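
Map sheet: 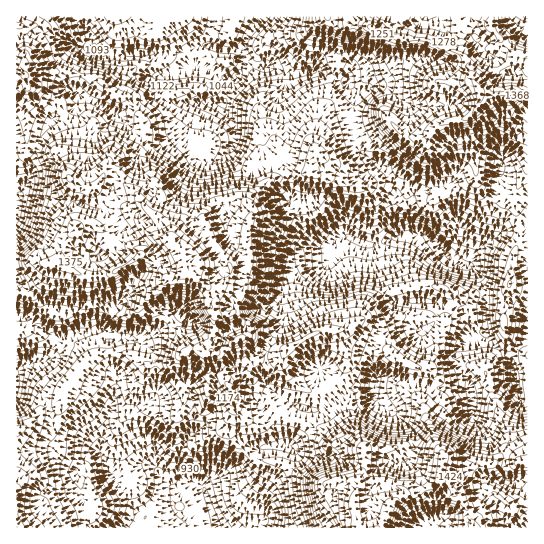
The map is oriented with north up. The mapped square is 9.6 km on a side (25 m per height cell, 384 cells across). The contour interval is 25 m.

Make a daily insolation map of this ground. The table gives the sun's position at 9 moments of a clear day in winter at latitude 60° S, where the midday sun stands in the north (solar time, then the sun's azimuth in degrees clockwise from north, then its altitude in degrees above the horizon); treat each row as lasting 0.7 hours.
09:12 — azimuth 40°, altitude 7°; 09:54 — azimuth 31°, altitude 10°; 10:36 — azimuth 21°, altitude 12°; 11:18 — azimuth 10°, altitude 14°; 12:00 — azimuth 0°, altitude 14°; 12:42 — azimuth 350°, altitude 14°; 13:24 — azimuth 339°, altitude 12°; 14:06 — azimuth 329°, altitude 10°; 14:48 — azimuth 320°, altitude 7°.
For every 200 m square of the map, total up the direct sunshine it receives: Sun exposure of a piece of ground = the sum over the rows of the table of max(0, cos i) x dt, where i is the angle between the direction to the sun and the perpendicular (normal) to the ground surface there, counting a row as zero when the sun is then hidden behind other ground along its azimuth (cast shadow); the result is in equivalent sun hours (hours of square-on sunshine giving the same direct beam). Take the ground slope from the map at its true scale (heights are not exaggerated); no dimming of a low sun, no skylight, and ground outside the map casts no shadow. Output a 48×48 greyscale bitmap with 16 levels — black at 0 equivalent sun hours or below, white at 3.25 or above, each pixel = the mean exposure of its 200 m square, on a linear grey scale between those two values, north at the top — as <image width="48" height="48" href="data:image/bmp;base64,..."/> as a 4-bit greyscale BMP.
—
<image width="48" height="48" href="data:image/bmp;base64,Qk32BAAAAAAAAHYAAAAoAAAAMAAAADAAAAABAAQAAAAAAIAEAAATCwAAEwsAABAAAAAAAAAAAAAAABEREQAiIiIAMzMzAERERABVVVUAZmZmAHd3dwCIiIgAmZmZAKqqqgC7u7sAzMzMAN3d3QDu7u4A////AIh3dlMiRlZmZVQzRXY0MjaaUjEjRmhVEmd3d2VERWZlVkMjM0VEMlVnYxAAAVdzM1Znh2Z3QkVWVURDISRENGZnhxAAAnlUmGRGZmeYVEVVVEVUIjVUNFhoiHYwN3eMyXRWd3iFVlUzIBJDIjVpuYiIreuGWHaXRIiHVndUVlMgAAABESW+//2YzLp2VWMREIh1RYczQyIQAAABV4qYiHVVVFdmV6vHeVVVVVQzMiIRIAATVnZVQld3dmmJzO/amDRFVTMyIhAANCIyEREljLvv//3P/+2pmpVEMzNEIQAQAlQjRCElerz//trP3NqJzupkMjNFMiRTISQ0ZUZ4iJzcmHeqiZh538l1QyM1NEVUMhMlVGZTRniIZEeYd2Z5zIiGZUMjMjRDIxI1NEM0VFdlVFiYh2WcpXiIdVQ0UyIRAiSTIgFGZkREVnZTVkRpdVialkREQxEAAARBEAFFZVQxEQEldjRlRQNXiGMhJGYwAAABNEMiMzMxAVmomImHNAASV4dleHd3NEQANWMQATVDWLy5ecylJxETNWZVQiSKqXZiJr2BASNFeZiHRGdiN1QgABIgAAE2iEObd5rLdVMkZ3ZnU0RDRUEBEAABEAAAAREH2oiby6lkd1RGZTRWVAASEAADUgAAAld2V4iJmqmZq7qYhVVnUxEAAAAAFSAAA2NCA3ib7/3KdDMxE1RUM3MQAAAAE1IAAlVVQ1ea3u7+p1RFi8t2RTIhEkUgAndiNXdFREZ5mKzcu6rf//uIhzI0WamqMCdVZWZlRUVmZniImaztyWZmhqiYdlZopVQ1aIiWd1RmVWZ4ibuWMjSHde6oYzNFeTFImXl2ZUNENFZVaHUgASJZhrqnY0NXY1map3dmVDMhESERERAAAREUZ6mYiHZ1NniphodmQ0QgAAABEAAAERERNHiKmqh1VVmqmpeHd4cyEQAAEAABEBEiNGiHhjNWZbmc3IVXmoREMQABIiNCAAE0REd1IkNWWoes3d28tSEhAAASIiIjMhFERBR0NYhVm4q7zu3u2UIAE0Z2MhAAEiNEQxJYq6hnvLy7u83IaYd2ZVVVQgAAACQxIiI2y5qZmt24ZVm4dmZ2RXdSAAAAAAIQAVR3i7vLqYmHZlWJdmd3iIYxEAESAAAAAVV7qYnMp1Z2Z3Z3dnd4mHVDECQxAAAAAUVYiIaclmZneJl2d4d4h2VCFJmDAAAAEkQ0aImXZ4d4irpmiZh3d2ZUWqmrqEAAESIzWKkxOKqYmZdneJh3dmeJzZdWd3IAARE1h1IlaIZTIiOap3mYdmZr2FMiISRDICRVMSJrzd3MqIiay4iqh0QjVVVDQzit+2ZVRYzrlVVomXM3m5ZWdAEQEkesqJqXdYiZvO/ruWRFVUQ1Q0MQExAAABR4d6ynM6mHnMplVVRFV5mEISIRAQAAAAAAFqhFi7uHZEMhEREiNCEVdDMQAAAAARI4y6dlvjREV0I0RFQyI2ZUqnZRABARJqvKhlI5pZmZhSNERVVURGZkWqmFI1adxzaIZnd3mw=="/>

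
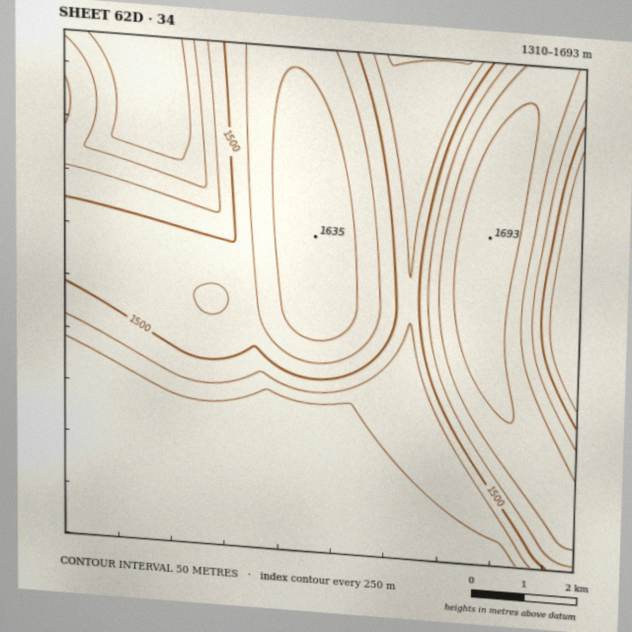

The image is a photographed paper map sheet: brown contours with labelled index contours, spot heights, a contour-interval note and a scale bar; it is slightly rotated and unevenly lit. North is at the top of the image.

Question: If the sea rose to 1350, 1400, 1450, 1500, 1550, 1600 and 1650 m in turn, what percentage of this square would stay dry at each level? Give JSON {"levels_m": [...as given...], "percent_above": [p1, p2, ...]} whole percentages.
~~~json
{"levels_m": [1350, 1400, 1450, 1500, 1550, 1600, 1650], "percent_above": [97, 72, 57, 47, 32, 20, 6]}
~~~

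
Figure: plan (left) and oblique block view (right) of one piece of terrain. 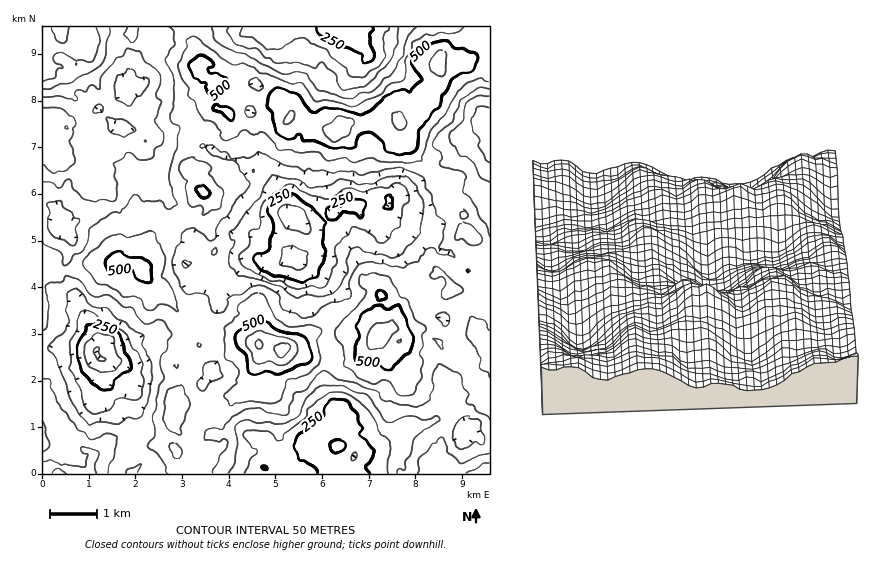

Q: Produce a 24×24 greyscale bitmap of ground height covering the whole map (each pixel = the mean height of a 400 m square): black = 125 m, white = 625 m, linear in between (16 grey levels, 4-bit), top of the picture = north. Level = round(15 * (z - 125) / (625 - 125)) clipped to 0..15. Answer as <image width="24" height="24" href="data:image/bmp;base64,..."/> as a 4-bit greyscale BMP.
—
<image width="24" height="24" href="data:image/bmp;base64,Qk2WAQAAAAAAAHYAAAAoAAAAGAAAABgAAAABAAQAAAAAACABAAATCwAAEwsAABAAAAAAAAAAAAAAABEREQAiIiIAMzMzAERERABVVVUAZmZmAHd3dwCIiIgAmZmZAKqqqgC7u7sAzMzMAN3d3QDu7u4A////AKqpd4mYZERDNFeZmpmZiJqYdVQ0NFaId5l3d5qYdmVDNGZ3Z5dVZ5qZmZhTNoiHiIZUVpqJqql2eJqYiYYyRoqIrMuYq7uYmXUhRomZve25rMupmHYzV4mZvcupvdypmIZWeZmZq6iJrMuYmIeIqqmImod3mrqamZiau6h3dlRFiqmamZiru6eIZDI1eHiZmXeKqpiIZTI1ZlaIqXaJmZmYdTI0VVZ4qXd3iImqhkNEREV5mHdmiIm6mGZ3ZmaJh1Vmd4qpiIiZmZmYhkVmZnmZmZqruryoZUVlVniaqrzN3M24ZVZlVnmrusy7u8zKdYd2VXm7qruYeKvLmKmHVnrLqph3VYrNu6qod4q6h2ZlRGnNy6qod3mYZUVTM1iqqw=="/>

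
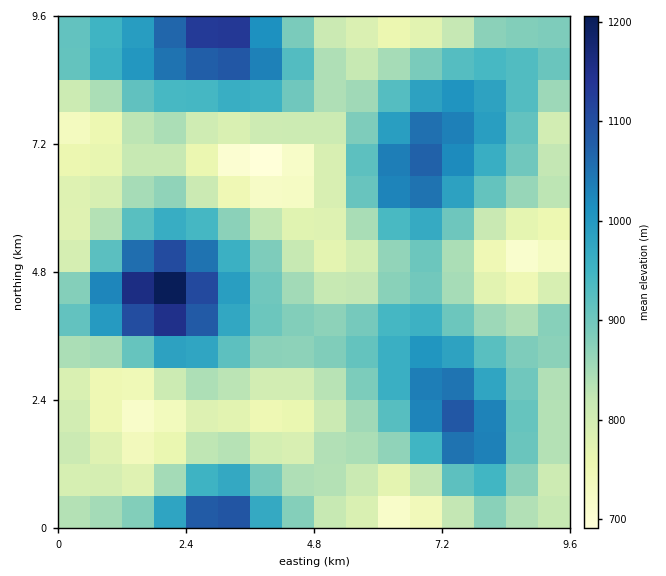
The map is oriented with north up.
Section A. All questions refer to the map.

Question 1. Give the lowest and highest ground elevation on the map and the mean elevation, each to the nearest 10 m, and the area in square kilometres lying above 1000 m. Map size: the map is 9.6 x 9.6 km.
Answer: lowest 670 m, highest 1230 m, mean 880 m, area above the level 14.4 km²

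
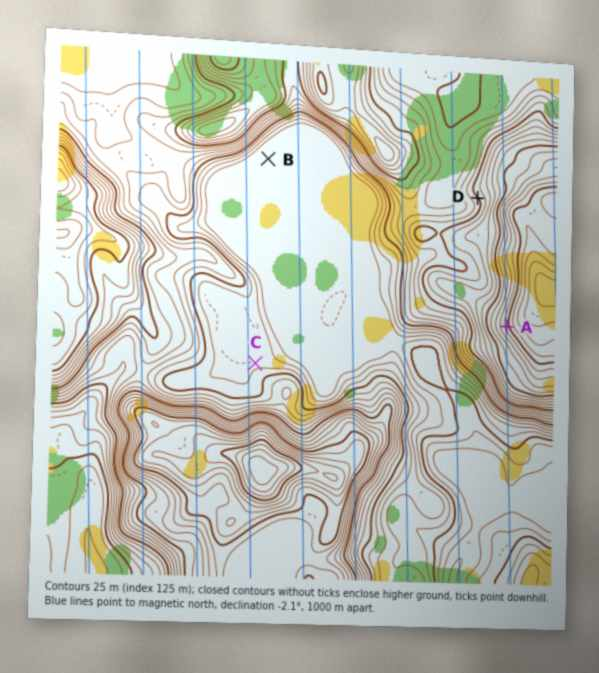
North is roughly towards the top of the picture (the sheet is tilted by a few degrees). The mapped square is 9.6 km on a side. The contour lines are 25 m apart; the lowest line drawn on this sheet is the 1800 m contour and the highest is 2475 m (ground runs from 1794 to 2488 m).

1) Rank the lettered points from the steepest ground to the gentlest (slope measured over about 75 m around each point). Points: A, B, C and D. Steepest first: A D C B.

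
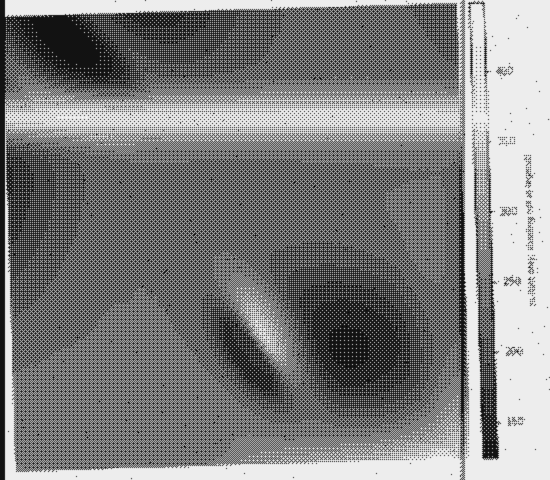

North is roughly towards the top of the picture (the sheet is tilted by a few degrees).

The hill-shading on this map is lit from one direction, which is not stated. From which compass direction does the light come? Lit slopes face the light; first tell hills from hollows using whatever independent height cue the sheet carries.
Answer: NE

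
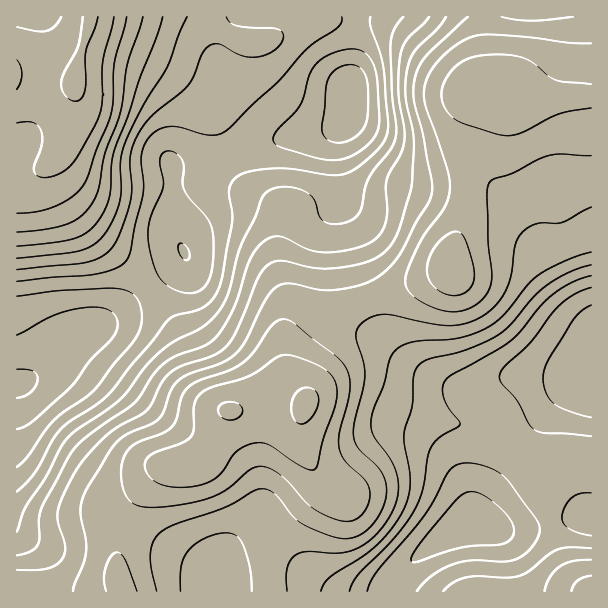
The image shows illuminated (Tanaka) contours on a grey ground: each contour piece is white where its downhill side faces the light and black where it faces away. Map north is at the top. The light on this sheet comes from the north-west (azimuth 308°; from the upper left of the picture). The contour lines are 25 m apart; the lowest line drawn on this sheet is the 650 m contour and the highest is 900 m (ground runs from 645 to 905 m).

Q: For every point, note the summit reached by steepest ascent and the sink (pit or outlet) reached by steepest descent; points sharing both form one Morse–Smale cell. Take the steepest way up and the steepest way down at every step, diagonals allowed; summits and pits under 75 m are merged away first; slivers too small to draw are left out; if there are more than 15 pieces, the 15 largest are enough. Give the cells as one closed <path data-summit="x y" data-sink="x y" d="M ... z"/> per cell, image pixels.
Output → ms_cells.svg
<path data-summit="306 404" data-sink="590 377" d="M497 91l-12 0-5 5-16 36-2 14 2 64-13 45 0 14-29 13-71 22-19 10-22 22-14 24 0 15 11 27-2 4-75 4-19 40-8 12-9 4-29 2-7 4-25 28-13 22-4 48 7 22 267 0 2-8 6-9 19-19 32-22 21-11 9 0 27 7 10 0 27-4 30-9 19-1 0-418-25-1-16 3-21 0z"/><path data-summit="306 404" data-sink="17 384" d="M591 16l-232 0-4 41-6 30 0 26-10 13-16 6-45 7-71 25-19 4-18-1 2 55 3 12 9 17 0 7-11 12-56 43-12 9-37 20-33 32-19 10 1 208 105 0-6-22 4-48 13-22 25-28 7-4 29-2 9-4 8-12 19-40 75-4 2-4-9-21-2-21 14-24 22-22 19-10 71-22 29-13 0-14 13-45-2-64 14-45 9-10 12 0 33 9 61-3z"/><path data-summit="75 81" data-sink="17 384" d="M357 16l-341 1 1 367 18-10 33-32 37-20 68-52 11-12 2-3-11-21-3-12-1-56 17 2 25-5 65-24 51-9 10-4 7-7 3-6 0-26 7-42z"/><path data-summit="591 591" data-sink="590 377" d="M588 516l-15 1-30 9-27 4-10 0-27-7-9 0-21 11-32 22-19 19-6 9-1 7 200 1 1-74z"/>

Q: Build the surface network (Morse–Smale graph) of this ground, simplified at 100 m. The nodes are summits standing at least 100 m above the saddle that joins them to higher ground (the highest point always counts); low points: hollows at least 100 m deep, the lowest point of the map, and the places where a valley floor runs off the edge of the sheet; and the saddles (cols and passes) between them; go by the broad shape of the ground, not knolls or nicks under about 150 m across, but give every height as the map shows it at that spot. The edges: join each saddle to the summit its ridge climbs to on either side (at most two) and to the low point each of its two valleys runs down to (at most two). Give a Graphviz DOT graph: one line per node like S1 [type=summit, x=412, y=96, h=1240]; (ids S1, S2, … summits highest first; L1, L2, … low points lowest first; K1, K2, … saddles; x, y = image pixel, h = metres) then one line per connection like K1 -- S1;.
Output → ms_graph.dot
graph terrain {
  S1 [type=summit, x=306, y=404, h=905];
  S2 [type=summit, x=75, y=81, h=905];
  L1 [type=low, x=18, y=384, h=645];
  L2 [type=low, x=587, y=377, h=678];
  K1 [type=saddle, x=357, y=303, h=830];
  K2 [type=saddle, x=359, y=17, h=723];
  K1 -- S1;
  K1 -- L1;
  K1 -- L2;
  K2 -- S1;
  K2 -- S2;
  K2 -- L1;
}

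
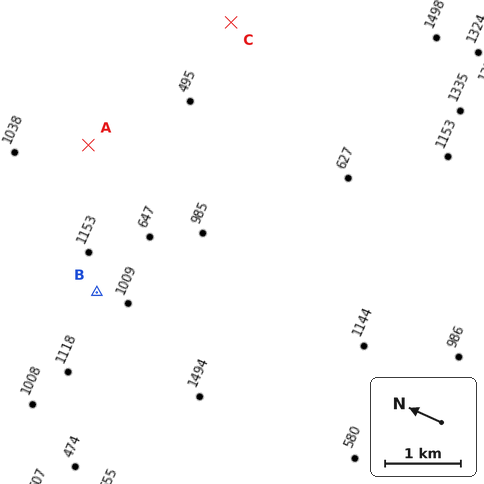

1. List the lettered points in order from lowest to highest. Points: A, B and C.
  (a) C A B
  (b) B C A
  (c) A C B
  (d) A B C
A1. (c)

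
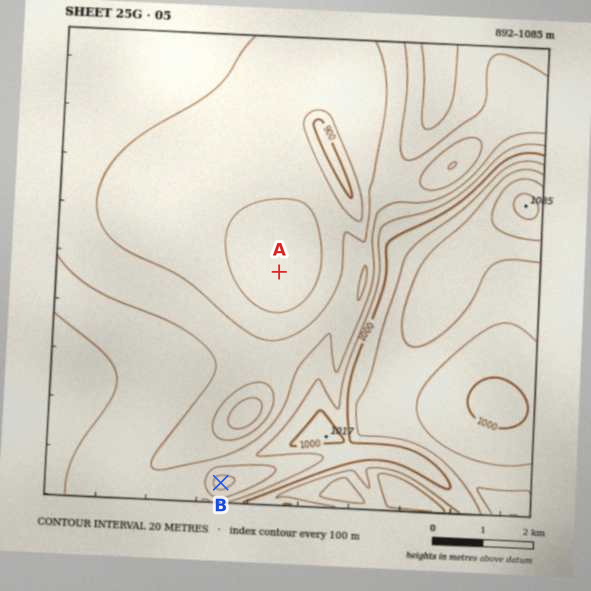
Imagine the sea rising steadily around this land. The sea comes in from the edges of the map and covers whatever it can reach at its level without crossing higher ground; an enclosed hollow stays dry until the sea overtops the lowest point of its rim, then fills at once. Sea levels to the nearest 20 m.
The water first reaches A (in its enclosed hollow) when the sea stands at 940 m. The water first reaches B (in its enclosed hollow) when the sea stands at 960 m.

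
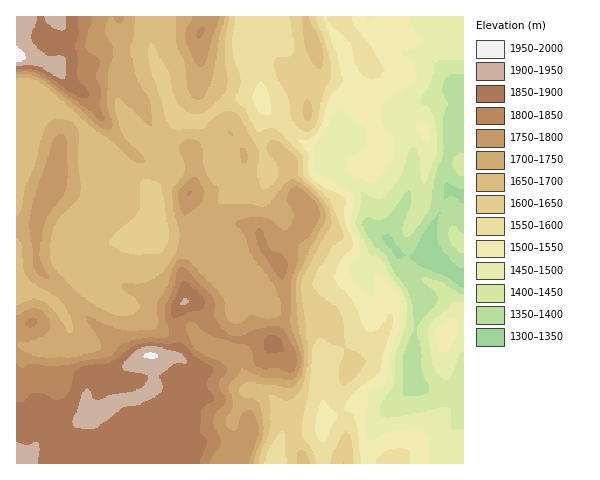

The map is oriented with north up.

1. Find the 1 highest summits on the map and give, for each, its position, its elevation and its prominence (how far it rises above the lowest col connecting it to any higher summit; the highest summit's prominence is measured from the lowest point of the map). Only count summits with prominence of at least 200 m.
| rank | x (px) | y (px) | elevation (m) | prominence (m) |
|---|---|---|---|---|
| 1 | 151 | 355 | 1955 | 264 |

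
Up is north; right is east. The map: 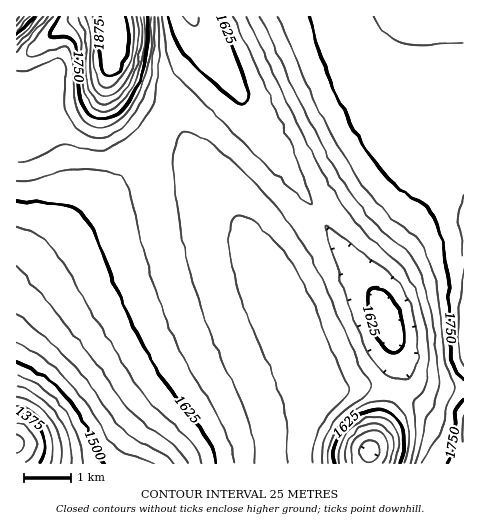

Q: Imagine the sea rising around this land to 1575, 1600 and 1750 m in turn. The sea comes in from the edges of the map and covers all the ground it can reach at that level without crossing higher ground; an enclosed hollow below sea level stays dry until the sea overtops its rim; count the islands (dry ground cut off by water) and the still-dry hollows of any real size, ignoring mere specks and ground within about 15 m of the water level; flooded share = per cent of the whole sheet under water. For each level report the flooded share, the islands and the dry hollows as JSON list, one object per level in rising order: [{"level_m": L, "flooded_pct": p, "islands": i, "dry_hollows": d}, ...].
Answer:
[{"level_m": 1575, "flooded_pct": 9, "islands": 0, "dry_hollows": 0}, {"level_m": 1600, "flooded_pct": 13, "islands": 0, "dry_hollows": 0}, {"level_m": 1750, "flooded_pct": 84, "islands": 0, "dry_hollows": 0}]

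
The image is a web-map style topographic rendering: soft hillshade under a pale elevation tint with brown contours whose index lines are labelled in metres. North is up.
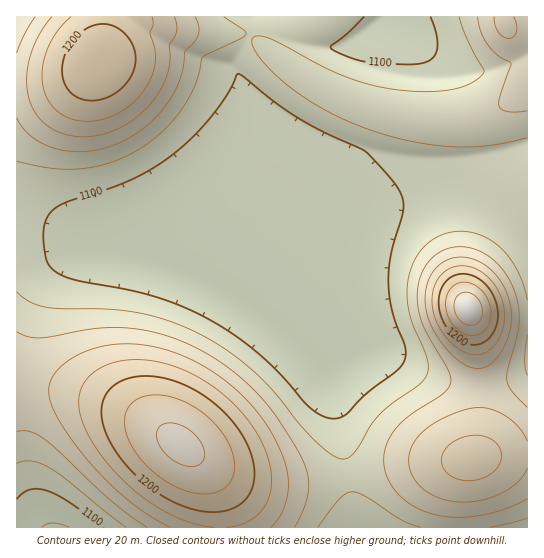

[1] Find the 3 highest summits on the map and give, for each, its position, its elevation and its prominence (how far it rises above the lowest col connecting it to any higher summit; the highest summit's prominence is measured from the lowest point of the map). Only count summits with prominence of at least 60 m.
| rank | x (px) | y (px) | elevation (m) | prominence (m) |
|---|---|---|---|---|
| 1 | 469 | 309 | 1255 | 177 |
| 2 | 181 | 445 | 1245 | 123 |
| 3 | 95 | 63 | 1211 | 101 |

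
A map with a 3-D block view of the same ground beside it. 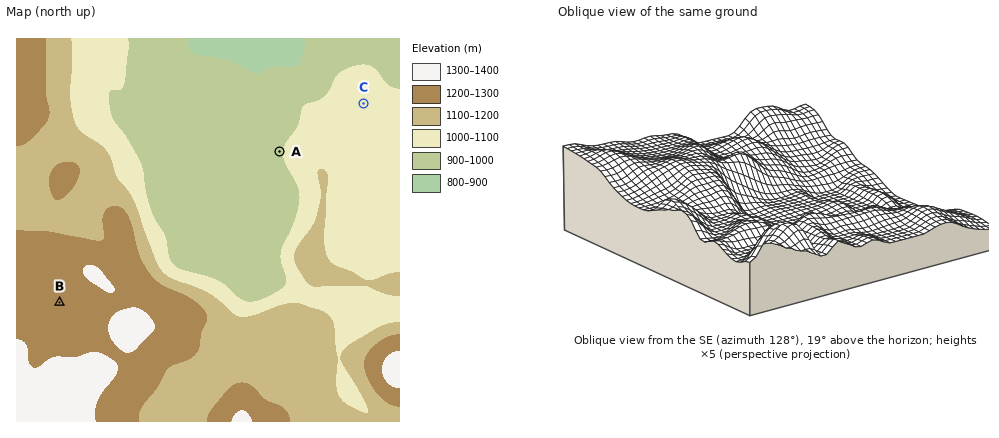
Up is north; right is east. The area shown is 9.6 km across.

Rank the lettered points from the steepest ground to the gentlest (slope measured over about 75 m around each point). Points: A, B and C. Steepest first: A C B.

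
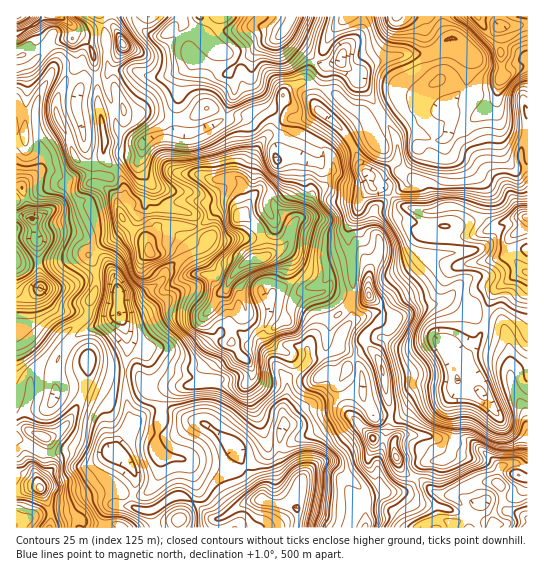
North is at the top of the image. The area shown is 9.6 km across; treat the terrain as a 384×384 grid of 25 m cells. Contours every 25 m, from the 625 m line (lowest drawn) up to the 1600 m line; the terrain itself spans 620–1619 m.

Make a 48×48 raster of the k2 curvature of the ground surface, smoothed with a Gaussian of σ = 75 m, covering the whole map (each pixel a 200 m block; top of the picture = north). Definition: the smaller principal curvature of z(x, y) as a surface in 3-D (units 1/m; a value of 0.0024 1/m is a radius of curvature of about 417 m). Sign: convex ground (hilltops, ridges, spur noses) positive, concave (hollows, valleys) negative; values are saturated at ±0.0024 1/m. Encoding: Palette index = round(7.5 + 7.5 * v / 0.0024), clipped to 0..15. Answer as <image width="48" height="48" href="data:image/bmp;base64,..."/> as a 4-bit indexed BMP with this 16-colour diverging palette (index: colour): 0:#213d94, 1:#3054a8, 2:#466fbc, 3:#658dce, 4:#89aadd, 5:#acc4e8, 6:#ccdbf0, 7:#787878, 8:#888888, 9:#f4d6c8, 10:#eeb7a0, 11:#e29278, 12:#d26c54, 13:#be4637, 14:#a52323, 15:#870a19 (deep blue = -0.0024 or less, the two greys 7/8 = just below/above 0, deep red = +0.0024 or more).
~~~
<image width="48" height="48" href="data:image/bmp;base64,Qk32BAAAAAAAAHYAAAAoAAAAMAAAADAAAAABAAQAAAAAAIAEAAATCwAAEwsAABAAAAAAAAAAlD0hAKhUMAC8b0YAzo1lAN2qiQDoxKwA8NvMAHh4eACIiIgAyNb0AKC37gB4kuIAVGzSADdGvgAjI6UAGQqHAEJXVJVIljSbhCR4eIcFdnchR3dlh1hUNkMVVpUjEAKbcUEnZ2UEZndDhmVEE2ZIWFVFVVQzNXABBodAABQTd3hTZmQ0Z1Q1NWnXVWVYZIdCaHd2M2MSZ4c1MCSXh3VXVWq3V0V4Ymdmd2eIVHQAaYM2JmR1V4eIMVlnQjZ3M3h3iGZ2aHYgF0N0KFJERGVWNVQTRkNUJoh4mHZlaYZTACWEHHMzIxJoiVAjR4REVph3iHVFaFZlRnRXBzRnVFlkRUaodoRFVXZWd1NFZyZ3VnVtKlZ4ZXZCIndkiHRmRHhlREVndzNFZndDNGdmVnZQF1M0d2V4NEhjNFVWZkNmZ5lQJEZERnYQRnZTVnV4F2U0VVVWZTN1RmYyd1ZUNVMEZnh0VnZ3GYZ4dlWJh1J2RUU0hldlNEIXdoh0ZndmGXZ4h2R6llF4hoYkh0VmRWNIdoh0Z4dmKWZ2ZkMjhRMlpngFhkinNWNoh2d0WJlmJ1d3VEWacRdRRnUmhViVJ1V4h1V3N6p2NVVDNnZmMUdjYzNoZEVjR1aHd1RoY3mFNUREVmiVRSASZhaUNEMzVnR3d3ZHliNkJWZXl0RWZXlSVhOFaHU1ZnRoh3ZlVXQyJnV2qmRpcntzWGEliac1d4ZYh2ZlRGYwNlVmiYVIc2dUVHMyV5ZGdndIdxI1d5lAJnY0VWdFRWd2h1CKVlVWh2c3dTEAElhQIyVkIndTFVVUaWB3R3dlaGUzd3UGZTUgWmBHdkV0IDVXR2BVNWZmV4iGRJQZl3cAaVMDZ0WHd0VlZ2FmZFZmUiRmU4MoiKYTSblCI0d5mmiVVmN3ljVnd2U0RlIleGNlWJZmVCI0RliHVkVnpyV2ZniEV1E0RVVXWIZndBICRTd2VSVqpSRFVTJFJGBYdnU4ZIh4ZCS2dCiIeDFnUUZoiHU0YwABR4RJZFUyFGO6Ule5hmEkNFISVCNWIDVxJlNYZlZmZ1V3YlRVMVMJcQIxADZ4NQaHRmRIhTEjI0RnhmVlV2YiI5h2dmiWJyR4U4dFchJnZ4d3aURYVmYiNXRGd3iDaHRFJEVVUSiniHiGZARlR5QBN0NndmdWhohESlaFQTiGZ3h3cgREWIAIcTl4mWVnUocyZxZ1YSZURVZ3Yjd4eGBZoFt3h1Z3UYYUZhaVQgIiIkdUVVeIhxCIgEdndnd4cXQXhSZyd0NWUxNVV3Z3cwZ4QVZ3d3d4g3MZczdjiIVWd1NXZlQzEFeHFnd3dniIg1IZY0hFh5dFeqM4hWiDBoeCSIh2Z2d3YVQIc0g3d4dVeZUUU5pCSIVBiHh3ZnZVMEYEdUZIZmZmd2RFNZhXWIQlmHd4hmVoQXgwZlREMjREVUNnNnZ5VmMlmXd5h1RpdXhgRlgTJGdlZVdVR1RVMRRjRmd3h2I0VhVzNEgGlXdlV4iWNTV1dgaHQRI1ZkFJVCFDelYJtVRVZ3eIUhRmhjFVRVZ0VBRXVmUgKHUGUAEXaGQ0VSBnh3Q0eGaGQkdEZkUUFmRnIXclU0dkV2BHd4czm4Z1JWdSRQ=="/>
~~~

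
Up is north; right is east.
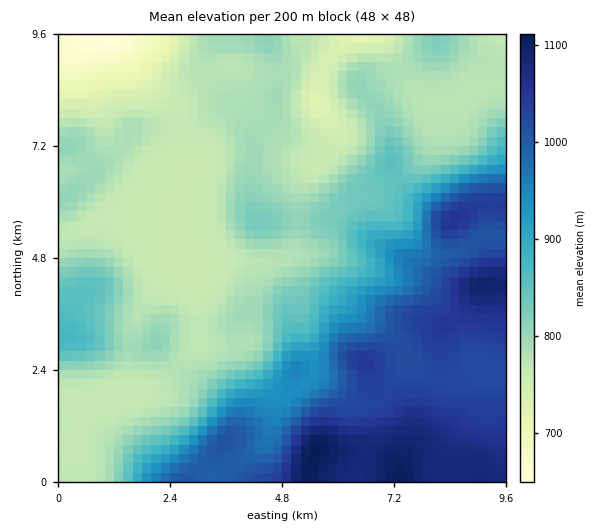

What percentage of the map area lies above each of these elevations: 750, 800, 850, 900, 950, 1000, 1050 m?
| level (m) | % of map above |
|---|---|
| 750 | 94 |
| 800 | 51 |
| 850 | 37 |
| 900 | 31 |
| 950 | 27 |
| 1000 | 21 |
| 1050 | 8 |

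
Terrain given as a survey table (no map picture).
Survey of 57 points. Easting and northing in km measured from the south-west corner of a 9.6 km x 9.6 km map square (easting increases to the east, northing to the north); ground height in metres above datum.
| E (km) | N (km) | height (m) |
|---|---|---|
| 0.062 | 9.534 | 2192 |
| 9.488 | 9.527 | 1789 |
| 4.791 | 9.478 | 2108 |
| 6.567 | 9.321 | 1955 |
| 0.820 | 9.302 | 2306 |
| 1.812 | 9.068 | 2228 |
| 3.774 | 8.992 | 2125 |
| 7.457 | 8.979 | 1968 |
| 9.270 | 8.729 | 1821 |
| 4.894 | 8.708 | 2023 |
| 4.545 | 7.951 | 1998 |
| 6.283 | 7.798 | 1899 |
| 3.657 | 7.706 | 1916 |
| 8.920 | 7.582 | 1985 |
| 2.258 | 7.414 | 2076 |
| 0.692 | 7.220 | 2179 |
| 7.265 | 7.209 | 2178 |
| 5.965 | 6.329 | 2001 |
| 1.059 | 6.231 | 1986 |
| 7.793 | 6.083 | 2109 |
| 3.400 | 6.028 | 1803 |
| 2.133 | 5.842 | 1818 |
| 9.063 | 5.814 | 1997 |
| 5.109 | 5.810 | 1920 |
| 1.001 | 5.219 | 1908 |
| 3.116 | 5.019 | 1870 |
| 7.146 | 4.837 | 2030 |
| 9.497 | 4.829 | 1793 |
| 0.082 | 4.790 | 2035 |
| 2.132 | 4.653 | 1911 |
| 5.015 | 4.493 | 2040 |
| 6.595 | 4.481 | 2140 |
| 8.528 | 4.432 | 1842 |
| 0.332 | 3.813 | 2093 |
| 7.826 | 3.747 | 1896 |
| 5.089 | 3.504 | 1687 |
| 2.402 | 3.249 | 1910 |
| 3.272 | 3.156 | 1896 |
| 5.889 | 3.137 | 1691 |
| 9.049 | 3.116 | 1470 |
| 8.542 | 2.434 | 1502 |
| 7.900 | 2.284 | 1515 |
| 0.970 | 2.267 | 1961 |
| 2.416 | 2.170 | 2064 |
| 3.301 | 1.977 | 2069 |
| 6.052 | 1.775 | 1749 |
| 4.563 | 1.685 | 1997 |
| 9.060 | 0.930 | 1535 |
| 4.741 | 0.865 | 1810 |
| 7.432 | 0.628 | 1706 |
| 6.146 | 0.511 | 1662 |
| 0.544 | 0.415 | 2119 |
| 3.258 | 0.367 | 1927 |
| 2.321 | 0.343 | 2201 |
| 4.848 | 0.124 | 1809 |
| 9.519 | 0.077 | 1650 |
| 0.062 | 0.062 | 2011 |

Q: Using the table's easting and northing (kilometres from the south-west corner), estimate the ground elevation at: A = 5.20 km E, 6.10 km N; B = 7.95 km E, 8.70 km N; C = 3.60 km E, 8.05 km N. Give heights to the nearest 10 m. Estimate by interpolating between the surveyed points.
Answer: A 1920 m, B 1900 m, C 1930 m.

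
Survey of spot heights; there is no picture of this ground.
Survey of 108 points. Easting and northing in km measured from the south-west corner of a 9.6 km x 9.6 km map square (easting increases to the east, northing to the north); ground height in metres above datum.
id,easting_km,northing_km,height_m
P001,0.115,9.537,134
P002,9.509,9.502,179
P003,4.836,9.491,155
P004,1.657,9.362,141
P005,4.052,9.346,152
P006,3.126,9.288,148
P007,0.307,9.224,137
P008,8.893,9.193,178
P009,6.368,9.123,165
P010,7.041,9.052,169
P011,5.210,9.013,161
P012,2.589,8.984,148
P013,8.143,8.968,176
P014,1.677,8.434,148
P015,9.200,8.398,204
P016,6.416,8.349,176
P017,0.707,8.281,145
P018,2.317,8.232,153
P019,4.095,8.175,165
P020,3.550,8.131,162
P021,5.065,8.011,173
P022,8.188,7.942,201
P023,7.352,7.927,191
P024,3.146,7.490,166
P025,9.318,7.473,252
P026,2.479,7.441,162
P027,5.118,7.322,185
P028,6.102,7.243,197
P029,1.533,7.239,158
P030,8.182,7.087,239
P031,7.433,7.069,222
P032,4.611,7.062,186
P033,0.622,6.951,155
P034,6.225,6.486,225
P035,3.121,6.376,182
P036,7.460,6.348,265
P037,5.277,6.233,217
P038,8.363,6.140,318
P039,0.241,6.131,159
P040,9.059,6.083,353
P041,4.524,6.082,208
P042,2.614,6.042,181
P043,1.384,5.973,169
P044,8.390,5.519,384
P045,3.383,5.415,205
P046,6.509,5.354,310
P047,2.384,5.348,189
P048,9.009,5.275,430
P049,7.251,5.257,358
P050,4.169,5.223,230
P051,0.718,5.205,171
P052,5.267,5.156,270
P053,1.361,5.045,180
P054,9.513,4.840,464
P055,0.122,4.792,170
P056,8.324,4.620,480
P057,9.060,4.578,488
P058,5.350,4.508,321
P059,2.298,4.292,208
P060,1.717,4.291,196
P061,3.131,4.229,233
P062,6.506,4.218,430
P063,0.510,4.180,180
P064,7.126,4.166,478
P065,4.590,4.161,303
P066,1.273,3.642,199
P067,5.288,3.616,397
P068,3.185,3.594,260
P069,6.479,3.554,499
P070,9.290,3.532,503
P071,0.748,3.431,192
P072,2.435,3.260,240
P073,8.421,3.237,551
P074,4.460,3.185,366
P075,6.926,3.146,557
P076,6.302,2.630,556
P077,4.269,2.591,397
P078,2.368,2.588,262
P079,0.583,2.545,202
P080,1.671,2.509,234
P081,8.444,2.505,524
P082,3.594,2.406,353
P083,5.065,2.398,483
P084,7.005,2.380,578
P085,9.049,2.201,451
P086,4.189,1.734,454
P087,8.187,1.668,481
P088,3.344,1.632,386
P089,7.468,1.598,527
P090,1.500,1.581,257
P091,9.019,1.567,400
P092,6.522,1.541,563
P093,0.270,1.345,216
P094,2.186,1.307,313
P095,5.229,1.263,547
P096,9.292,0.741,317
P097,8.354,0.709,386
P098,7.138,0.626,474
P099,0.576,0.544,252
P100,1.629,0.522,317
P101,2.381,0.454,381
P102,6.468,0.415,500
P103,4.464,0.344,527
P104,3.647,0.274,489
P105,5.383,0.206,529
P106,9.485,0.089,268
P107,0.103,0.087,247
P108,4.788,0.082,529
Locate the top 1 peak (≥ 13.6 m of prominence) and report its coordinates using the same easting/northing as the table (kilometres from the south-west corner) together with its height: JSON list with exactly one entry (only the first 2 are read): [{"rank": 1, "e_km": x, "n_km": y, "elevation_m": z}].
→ [{"rank": 1, "e_km": 7.09, "n_km": 2.54, "elevation_m": 579}]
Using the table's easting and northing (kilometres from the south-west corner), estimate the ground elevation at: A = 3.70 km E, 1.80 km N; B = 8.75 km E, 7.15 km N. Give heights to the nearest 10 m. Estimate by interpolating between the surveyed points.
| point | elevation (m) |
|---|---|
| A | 410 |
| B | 250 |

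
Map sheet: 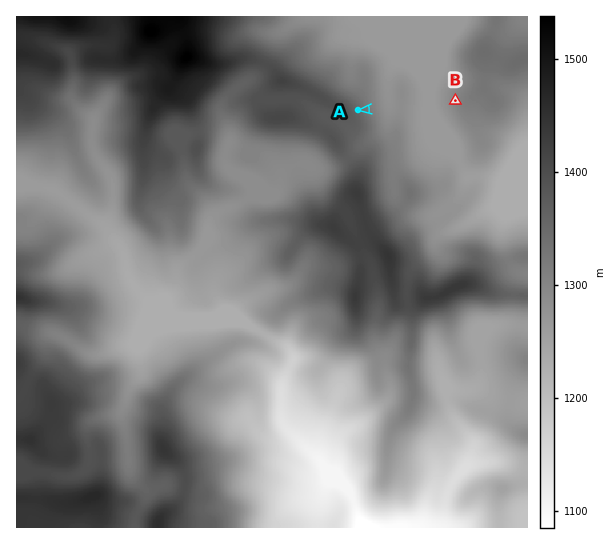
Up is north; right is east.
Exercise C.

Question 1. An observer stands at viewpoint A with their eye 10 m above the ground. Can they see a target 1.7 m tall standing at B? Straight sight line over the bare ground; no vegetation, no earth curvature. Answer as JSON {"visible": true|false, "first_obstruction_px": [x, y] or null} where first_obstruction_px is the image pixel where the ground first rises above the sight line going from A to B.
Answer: {"visible": true, "first_obstruction_px": null}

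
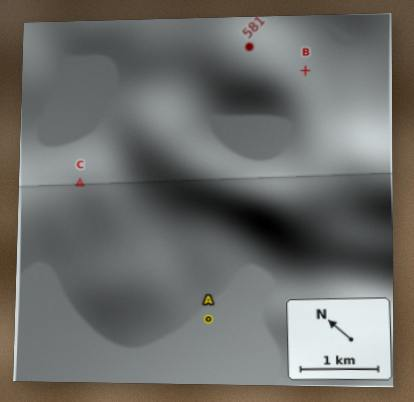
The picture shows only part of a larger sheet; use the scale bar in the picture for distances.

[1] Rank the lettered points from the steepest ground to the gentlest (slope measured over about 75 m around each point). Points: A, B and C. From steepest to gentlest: B C A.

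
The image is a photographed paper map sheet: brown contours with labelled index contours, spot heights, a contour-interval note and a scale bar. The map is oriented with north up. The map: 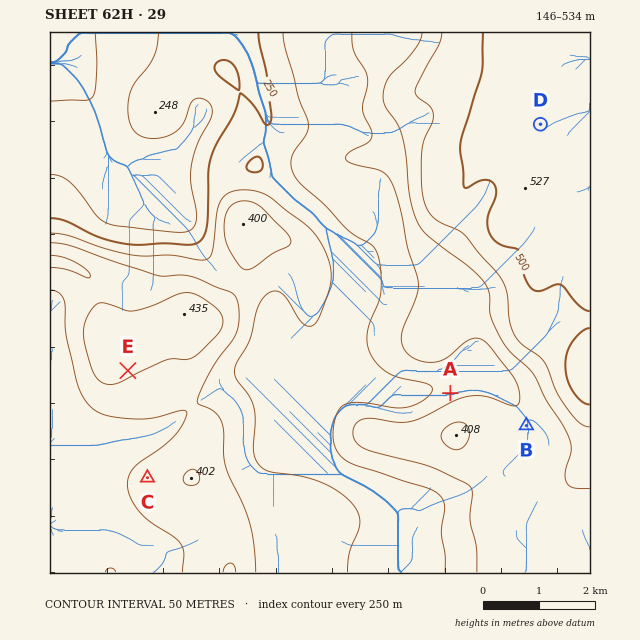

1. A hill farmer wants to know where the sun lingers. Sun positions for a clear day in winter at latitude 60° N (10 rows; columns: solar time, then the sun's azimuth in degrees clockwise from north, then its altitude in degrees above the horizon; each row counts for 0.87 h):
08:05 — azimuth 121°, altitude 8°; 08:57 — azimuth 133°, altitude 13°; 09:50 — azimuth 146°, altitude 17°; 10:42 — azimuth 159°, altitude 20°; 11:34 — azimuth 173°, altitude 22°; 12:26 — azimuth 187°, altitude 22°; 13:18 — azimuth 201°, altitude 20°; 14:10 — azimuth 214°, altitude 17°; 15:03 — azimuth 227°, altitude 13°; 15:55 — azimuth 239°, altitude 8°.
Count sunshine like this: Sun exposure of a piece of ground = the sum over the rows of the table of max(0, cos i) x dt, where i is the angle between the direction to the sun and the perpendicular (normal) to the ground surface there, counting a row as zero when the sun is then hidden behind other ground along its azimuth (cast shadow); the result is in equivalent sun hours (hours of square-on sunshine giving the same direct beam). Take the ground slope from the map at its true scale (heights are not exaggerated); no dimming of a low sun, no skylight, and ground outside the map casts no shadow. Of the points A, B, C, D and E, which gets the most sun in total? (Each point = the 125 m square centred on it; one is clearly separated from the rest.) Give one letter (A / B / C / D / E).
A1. E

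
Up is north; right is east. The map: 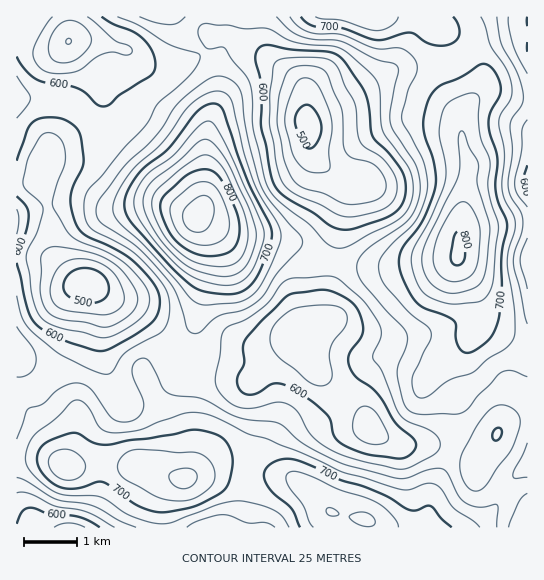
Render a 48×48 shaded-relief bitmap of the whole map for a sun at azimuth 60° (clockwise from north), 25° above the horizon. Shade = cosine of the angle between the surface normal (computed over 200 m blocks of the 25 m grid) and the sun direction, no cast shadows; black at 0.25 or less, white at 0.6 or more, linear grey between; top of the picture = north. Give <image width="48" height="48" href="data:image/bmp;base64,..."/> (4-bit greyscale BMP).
<image width="48" height="48" href="data:image/bmp;base64,Qk32BAAAAAAAAHYAAAAoAAAAMAAAADAAAAABAAQAAAAAAIAEAAATCwAAEwsAABAAAAAAAAAAAAAAABEREQAiIiIAMzMzAERERABVVVUAZmZmAHd3dwCIiIgAmZmZAKqqqgC7u7sAzMzMAN3d3QDu7u4A////AIh2QyEiM0VnZmVWZTM0Vmd5q6mJqrqqqXdUMiIjNEVmZmZWZUM0V4iau6iJq7qZmWUiIzRERFVVZ3ZmVUNFeZmru5iKu6mImUMRJFVERVVWeIiHZURXmru8u5iavKh3iDIRRndUVWZniamHZVaKvMvMu5iau6dmdjIjaJhlZneImqqYdnirzczLupiJq5dmZkNGiqh3eJmZmqmYiIq83czLqod4mZh2ZUVnmqmIiZmZmZmZiZrMzLu6mGZmeIiHVVZ4iZqpmZmIiZqpmau7uqqodVVVaJmGVGZ3eJqqmIiImaq6qaqqqamHUzRVZ4mGVWd3eJu6h3eImbu6mZqqmZmFMiRWd4iGVXd3eKu5dmeJmru6mJqqmYh0IjVnd4iGVXh3eKunZniZmqupiJqqmHdkMjV3d4iHZniIiaqXVomZiZqZiJqqh2ZUQ0Z4d3iHdniIiamGV4mYeJmYiJqpdlVVRFZ3d3iHdoiZmamGZ5mHd4mZmZmYZVVmVWZnd3iHd5qqqqmHeJmHZ5mZmZmHZmZmZmZmZniHeLvLuqqYd4h2aJmZmZh3d2ZmZlZmZneIic3MurqYd3ZmaJiIiZh3d3ZVVVVVVneJmt3curqXdmVVZ4d3iYh3d2RERERVVmeJrN3cuqmHZUQ0VmZniIh2ZkMzREREVWeKvN3buph1RDIiNVVXiZhmZUMzREM0RWebzd3LqYZTMiEBI0RompdmZUNERDMzRnis3dy6mGQyEQAAEjVoqpdmZVVVVUMzVoq97suphlMREAAAE0V5u5h3d2ZVVUM0V5vO7rqYZTEQAAAAJFaKy6mIiHdmZUNEZ6vd3aqHUyERAAAANWibzLmZqYd3ZlREaKvNzLqXQyIiEAABRom83curupiHdlQ0aKvMzLuWQyMzIAATWJrN7ty7uqmIh1QzWKvN3cuWQzRDIRE1eKvf/+zMu6mYhkMjWKzd3cuWVEVUMiNWeL3v/+3Mu6mYdTIjV6zu7rqGVVZUM0Vmec7//+3LqpmHVCESR5ze7pl2ZWZlRFZmec7//9y6mYd1QhETRpve3Zl2ZmZlVWZmib7//ty5h2ZkMREjRYrN3KmGZWZmZmZmeb7/7ty5dVVTIREjRYvdzKmGVVZ3dmZlaL3u7dy4ZEVDISIzRpvdzKmGVVZ3d2VVaLze3d24VERDIjNEV6zMy5h1VWeId2VVaKzd3dynU0RDI0RFV6zMuohmZ3iId2ZVZ6zdzdyWQ0RDM1VVaKu6qZh3eIiHd3ZmZ5vMzMuGQzRDNFZmeJqqmZmZmIh3d3d2d5q8zLqGQzRERFZmeImau6qqmYiIh3d3d4q8y7qGQzNERVZneIibzLu6mYeIh3d3d4mru6l1QzNEVVVniHir3bu6mHeJh2Zmd4mqqYdUQyI0VVVniHis3aqql2eIdkVmd4iZmGRDMiIjVVVnd4m93JmqllVmVDRneIiIdkMiIiEjVlVmeIm8y5mZhUREMjRniHd3ZUIiMyIkZ3ZniZq8uoiIdTMzIjVomHdmZTISMzNFeId4mZq7ug=="/>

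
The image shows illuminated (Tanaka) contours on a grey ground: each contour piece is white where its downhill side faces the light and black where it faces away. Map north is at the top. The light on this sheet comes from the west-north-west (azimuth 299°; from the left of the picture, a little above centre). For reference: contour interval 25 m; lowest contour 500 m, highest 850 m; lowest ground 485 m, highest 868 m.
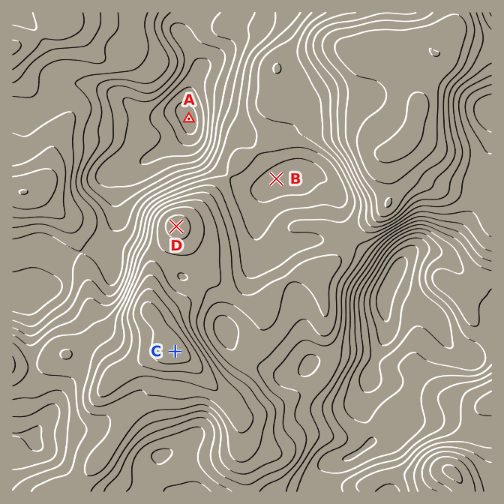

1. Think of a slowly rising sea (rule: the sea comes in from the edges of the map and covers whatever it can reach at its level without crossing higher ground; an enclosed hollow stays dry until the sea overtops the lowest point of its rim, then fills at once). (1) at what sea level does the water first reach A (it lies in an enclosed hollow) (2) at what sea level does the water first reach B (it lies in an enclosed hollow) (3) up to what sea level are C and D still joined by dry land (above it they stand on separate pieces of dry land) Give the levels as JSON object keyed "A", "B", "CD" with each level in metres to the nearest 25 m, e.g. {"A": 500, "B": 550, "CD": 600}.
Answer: {"A": 575, "B": 675, "CD": 775}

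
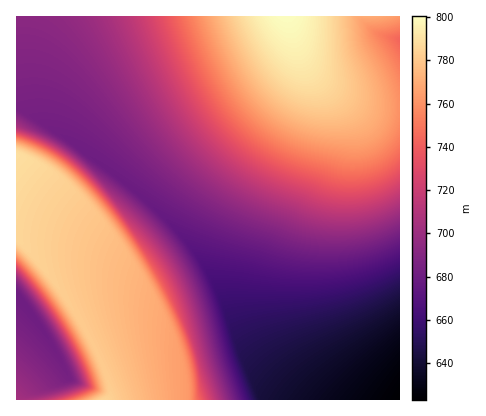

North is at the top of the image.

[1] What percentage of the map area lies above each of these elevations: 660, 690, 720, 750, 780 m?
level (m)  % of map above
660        87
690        67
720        46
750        35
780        12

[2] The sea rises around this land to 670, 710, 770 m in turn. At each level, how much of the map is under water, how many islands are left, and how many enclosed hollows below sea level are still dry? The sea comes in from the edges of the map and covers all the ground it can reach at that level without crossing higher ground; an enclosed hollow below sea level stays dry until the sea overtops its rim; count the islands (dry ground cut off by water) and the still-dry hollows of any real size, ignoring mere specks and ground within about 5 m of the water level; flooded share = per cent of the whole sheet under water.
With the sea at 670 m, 16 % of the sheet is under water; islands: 0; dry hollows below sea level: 0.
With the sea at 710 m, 49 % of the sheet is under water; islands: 0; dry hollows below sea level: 0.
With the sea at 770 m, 77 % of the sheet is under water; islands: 0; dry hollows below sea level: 0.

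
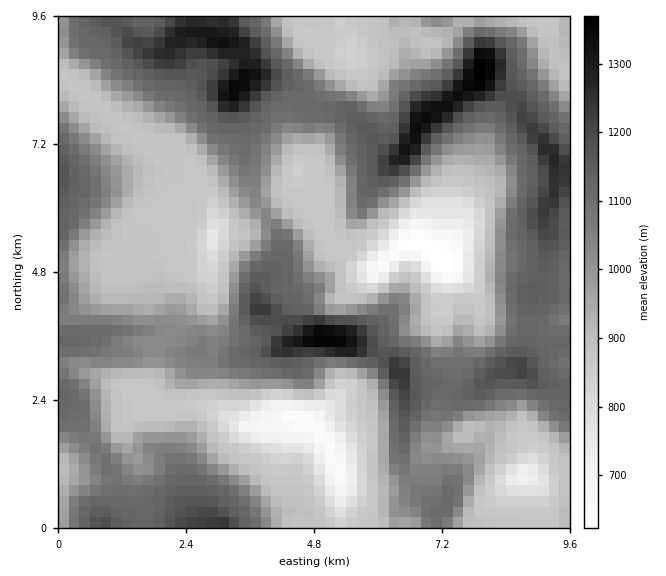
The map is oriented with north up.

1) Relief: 620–1370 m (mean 1010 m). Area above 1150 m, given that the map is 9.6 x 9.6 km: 13.9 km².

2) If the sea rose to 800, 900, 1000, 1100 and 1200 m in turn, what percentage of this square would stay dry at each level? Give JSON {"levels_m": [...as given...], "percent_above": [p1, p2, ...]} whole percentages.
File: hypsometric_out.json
{"levels_m": [800, 900, 1000, 1100, 1200], "percent_above": [93, 68, 52, 34, 8]}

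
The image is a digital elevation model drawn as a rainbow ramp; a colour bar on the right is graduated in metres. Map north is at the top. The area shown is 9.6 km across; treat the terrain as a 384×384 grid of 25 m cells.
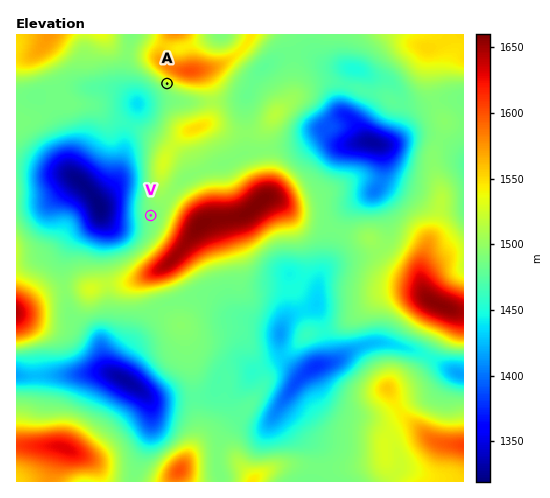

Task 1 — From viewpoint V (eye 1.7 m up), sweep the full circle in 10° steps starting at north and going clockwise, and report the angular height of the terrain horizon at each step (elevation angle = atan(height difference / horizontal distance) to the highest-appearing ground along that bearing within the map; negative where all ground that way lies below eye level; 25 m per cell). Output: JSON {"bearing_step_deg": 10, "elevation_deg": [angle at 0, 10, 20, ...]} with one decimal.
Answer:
{"bearing_step_deg": 10, "elevation_deg": [1.1, 1.9, 1.8, 1.6, 1.3, 1.3, 2.4, 5.3, 8.1, 9.9, 10.8, 11.1, 11.0, 10.6, 10.1, 9.5, 8.8, 7.9, 6.4, 4.3, 2.3, 1.2, 1.1, 2.2, 1.9, 0.6, 0.4, -0.1, -0.2, -0.3, -0.0, -0.0, 0.8, 1.1, 0.5, 0.2]}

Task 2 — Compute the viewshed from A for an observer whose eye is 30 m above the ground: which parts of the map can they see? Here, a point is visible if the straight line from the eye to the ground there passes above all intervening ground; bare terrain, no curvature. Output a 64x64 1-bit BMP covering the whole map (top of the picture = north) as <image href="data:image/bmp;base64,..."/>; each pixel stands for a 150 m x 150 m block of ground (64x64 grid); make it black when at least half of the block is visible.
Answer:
<image width="64" height="64" href="data:image/bmp;base64,Qk0+AgAAAAAAAD4AAAAoAAAAQAAAAEAAAAABAAEAAAAAAAACAAATCwAAEwsAAAIAAAAAAAAA////AAAAAAAAAAAAAAAAAAAAAAAAAAAAAAAAAAAAAAAAMAAAAAAAAADwAAAAAAAA/+AAAAAAAAD/4AAAAAAAAP/AAAAAAAAA/4AAAAAAAADDAAAAAAAAAMAAAAAAAAAAAAAAAAAAAAAAAAAAAAAAAAAAAAAAAAAAAAAAAAAAAAAAAAAAAAAAAAAAAAAAAAAAAAAAAAAAAAAAAAAAAAAAAAAAAAAAAAAAAAAAAAAAAAAMAAAAAAAAABwAAAAAAAAAfAAAAAAAAAD8AAAAAAAAAP4AAAAAAAAA/gAAAAAAACD+MAAAAAAAYP/+AAAAAADg///AAAAAAMD///AAAAABwP///AAAAAHA///+AAAAA+D///4AAAAD4P//zwAAAAfg//gHgAAAH/D/8AeAAAA/+P/gA8AAAH/4/8AD/wAAH/j/wAP/wAAH+P8AAf/gAAP4/AAA//AIAfj4AAAA/BwB+PAAAAB8PAD48AAAAD5gAHjwABgABAAAcPAAPAAAAABw+AI+AAAAADD8Bz4AAAAAOP4HfgAwAAA8/4//wHAAAHz////weAAAAP////h4AAAA////+HwAAAD////4AAAAAP///+AAAAAA////gAAAAAD///+AAAAAAP///gAAAAAAf//wAAAAAAA//4AAAAAAAB//AAAAAAAAD/4AAAAAAAAH/gAAAAAAAA=="/>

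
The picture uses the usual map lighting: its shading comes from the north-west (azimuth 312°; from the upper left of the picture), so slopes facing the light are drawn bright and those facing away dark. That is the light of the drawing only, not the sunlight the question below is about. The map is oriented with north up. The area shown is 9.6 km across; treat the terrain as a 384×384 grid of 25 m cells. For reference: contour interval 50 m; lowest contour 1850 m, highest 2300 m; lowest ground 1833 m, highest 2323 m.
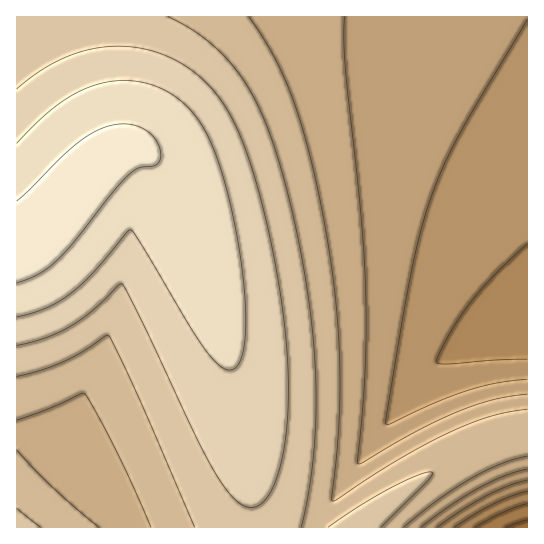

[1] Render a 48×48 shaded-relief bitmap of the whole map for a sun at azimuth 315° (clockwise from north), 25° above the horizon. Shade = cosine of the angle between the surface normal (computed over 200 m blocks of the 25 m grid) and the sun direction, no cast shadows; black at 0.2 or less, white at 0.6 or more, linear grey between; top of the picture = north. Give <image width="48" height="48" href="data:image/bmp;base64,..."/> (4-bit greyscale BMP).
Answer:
<image width="48" height="48" href="data:image/bmp;base64,Qk32BAAAAAAAAHYAAAAoAAAAMAAAADAAAAABAAQAAAAAAIAEAAATCwAAEwsAABAAAAAAAAAAAAAAABEREQAiIiIAMzMzAERERABVVVUAZmZmAHd3dwCIiIgAmZmZAKqqqgC7u7sAzMzMAN3d3QDu7u4A////AJmZmYiIiZmZmZmIh3ZmrcuXUyEAAAESNJmZmYiZmZmZmZmIh3ZlfNy5dTIQAAARI5mIiIiZmZmZmZmIh3ZlWd3LmGQxAAABEoiIiIiZmZmZmZmIh3ZlVq3cuodTIQAAEYiIiImZmZmZmZmIh3ZmVXvd3Kl2QyEREYiIiImZmZmZmZmIh3ZmVVjO3cuodUMiEYiIiImZmZmZmZmId3ZmVVad7dzLmHVEM4iIiJmZmZmZmZiId3ZmVVVr3e3cuph2VYiIiJmZmZmZmZiId3ZmVVVXvd7d3LqZiHd3iJmZmZmZmZiId3ZmVVVWnN3d3dy7qnd3eJmZmZmZmZiId3ZmZVVVaczd3d3czHd3d4mZmZmZmZiId3ZmZVVVZ6vN3d3d3WZmZ4mZmZmZmZiId3ZmZlVWZnq8zN3d3WZmZnmZmZmZmZiId3ZmZmZmZmirvMzN3WZmZmiZmZmZmYiId3ZmZmZmZmaJqru8zGZmZmeZmZmZmYiHd3ZmZmZmZmZ4maqru2ZVVVaJmZmZmYiHd3ZmZmZmZmZniZmaqmVVVVZ5mZmZmYiHd3ZmZmZmZmZ3eIiZmVVVVVV5mZmZmIiHd3ZmZmZmZmd3d4iIiGVVVVVomZmZmIiHd3ZmZmZmZnd3d3eIiGZVVVVYmZmZmIh3d3ZmZmZmd3d3d3d3iGZlVVVXmZmZiIh3d2ZmZmZnd3d3d3d3d2ZmVVVWmZmZiIh3d2ZmZmZ3d3d3d3d3d3ZmZVVWiZmZiIh3d2ZmZmd3d3d3d3d3d3d2ZlVWiZmYiId3d2ZmZnd3d3d3d3d3d3d3ZmVVeZmYiId3d2ZmZ3d3d3d3d3d3d4h3dmZVeZmIiId3d2Zmd3d3d3d3d3d3d4iId2ZleJmIiHd3d3Znd3d3d3d3d3d3d5mIh3ZmeJiIiHd3d3d3d3d3d3d3d3d3d6mYh3dmaIiIiHd3d3d3d3d3d3d3iIiIiKqZiHd2aIiIh3d3d3d3d3d3d3eIiIiIiKqpmId3Z4iIh3d3d3d3d3d3d3iIiIiIiKqpmYh3d4iIh3d3d3d3d3d3d4iIiIiIiKqqmZiHd4iIh3d3d3d3d3d3eIiIiIiIiLuqqZmIiIiIh3d3d3d3d3d3iIiIiIiIiLuqqpmYiIiIh3d3d3d3d3d3iIiIiIiIiLu6qqmZmIiIh3d3d3d3d3d4iIiIiIiIiLu7qqqpmZiIiHd3d3d3d3eIiIiIiIiIiLu7uqqqmZmIiId3d3d3d3iIiIiIiIiIiLu7u6qqqZmYiIh3d3d3d4iIiIiIiIiIiLu7u7qqqpmZiIiId3d3eIiIiIiIiIiIiKu7u7uqqqmZmIiIiIeIiIiIiIiIiIiIiKqru7uqqqmZmIiIiIiIiIiIiIiIiIiIiKqqq7qqqqmZmYiIiIiIiIiIiIiIiIiIiKqqqqqqqqmZmYiIiIiIiIiIiIiIiIiIiKqqqqqqqqmZmYiIiIiIiIiIiIiIiIiIiJqqqqqqqpmZmYiIiIiIiIiIiIiIiIiIiJmqqqqqqpmZmZiIiIiIiIiIiIiIiIiIiA=="/>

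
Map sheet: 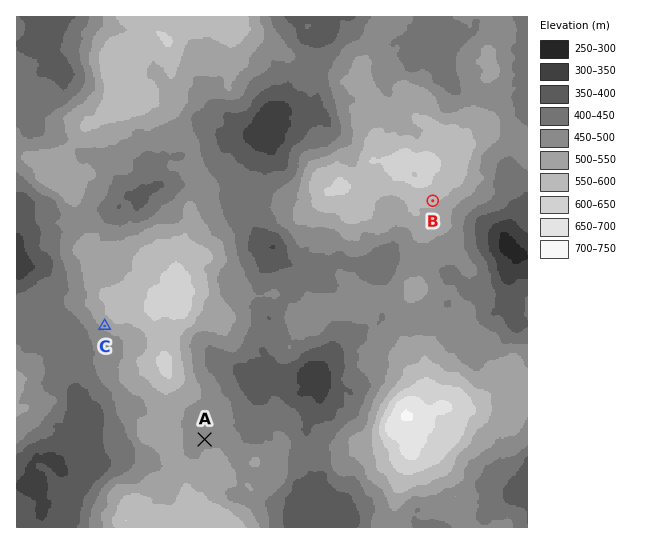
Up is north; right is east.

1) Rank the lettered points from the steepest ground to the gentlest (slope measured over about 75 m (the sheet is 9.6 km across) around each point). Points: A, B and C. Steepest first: C B A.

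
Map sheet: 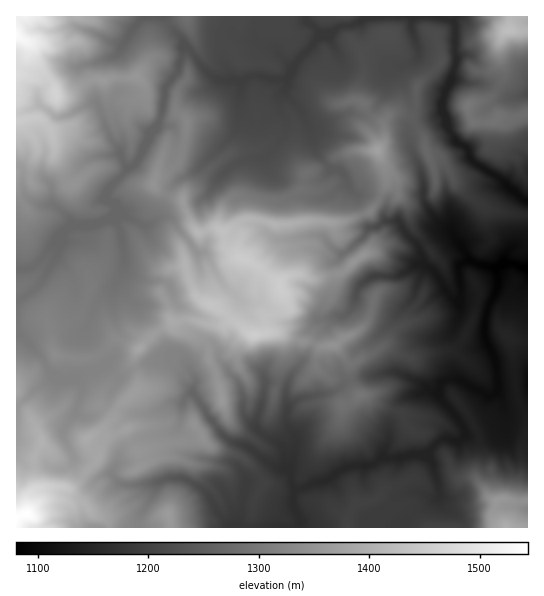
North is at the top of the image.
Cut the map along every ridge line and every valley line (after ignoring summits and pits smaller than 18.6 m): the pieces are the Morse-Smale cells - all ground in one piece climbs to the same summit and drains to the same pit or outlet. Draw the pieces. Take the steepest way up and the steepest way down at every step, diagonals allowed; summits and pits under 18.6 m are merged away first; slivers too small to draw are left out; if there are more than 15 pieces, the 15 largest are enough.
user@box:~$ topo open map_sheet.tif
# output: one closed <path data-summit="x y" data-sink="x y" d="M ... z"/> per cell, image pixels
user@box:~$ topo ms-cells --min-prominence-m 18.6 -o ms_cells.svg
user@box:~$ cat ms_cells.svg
<path data-summit="17 517" data-sink="527 269" d="M113 217l-22 8-20 0-10 9-1 5-8 6-17 20-9 4-10 1 0 61 28 28 9 16-6 8-12 6-19 18 0 120 122 1 1-10 14-24 3-11 10-4 19 0 17 9 7 7 8 16 13 17 69 0 1-9-7-12 0-13 3-4-4-5-3-12 7-34-9-16 1-18-3-18-10-4-8 0-2 2-9 36 0 6 3 5 24 15 4 22-5 0-13-6-19-15-17-5-10-8-30-41 3-13-9-16-5-2-25-3-26 9-12 8-2 0-12-11 0-8-17-21-3-8 12-27 16-15 11-22-3-31z"/><path data-summit="254 335" data-sink="527 269" d="M241 107l-2 19-6 9-36 36-19 9-7 7-14 24-1 8-5 5-8 1-25-13-2 2-3 4 8 16 3 31-11 22-16 15-12 31 20 25 0 8 12 11 14-8 26-9 25 3 5 2 9 16-3 13 30 41 10 8 17 5 25 19 11 2-1-15-2-7-24-15-3-5 9-42 2-2 8 0 10 4 1 2 5-14 16-18 13-24 15-16 4 0-21 3-7 5-30-2-18-19-14 0-8-3-20-19-14-27-7-2 10-12 17-2 5-4 8-13-4-12 0-9 7-10 8-30 14-4 15-16 7-14 0-8-6-10-12 10-8 4-7 0-10-9z"/><path data-summit="17 35" data-sink="527 269" d="M165 16l-149 1 1 252 9 0 9-4 17-20 8-6 1-5 10-9 20 0 25-10 0-9-11-8 2-7 22-23 7-5 13-25 0-4 8-8 6-15 2-24 12-14 7-22 0-8-3-5-9-9z"/><path data-summit="17 517" data-sink="527 269" d="M442 16l-76 0-8 7-19 4-10 8-8 0-14-14-2-5-71 0-2 17 4 4-5 0-7 12 0 14 8 16-7 2-11-4-11-10-12-17-6-5-6 25-14 17-2 24-6 14 16 2 5 16 36 10 22-22 4-10 1-14 3 7 10 9 7 0 8-4 12-10 6 10 0 8-7 14-15 16 6 14 11 9 15 16 13 3 17-2 21-15-6-10-11-3-14-15-8-27 13-2 25-12 19 2 8-6 11-16 2-24 4-5 10 2-2 3 0 6 12 28 3 2 2-2 0-14 6-9 20-19 9 4 5 0 0-38-5-7z"/><path data-summit="506 527" data-sink="527 269" d="M519 403l-15 4 1 18-3 3-12 1-15 7-9-1-7 6-16-2-8 5-9 12-16-1-15 4-12-3-12 9-22 2-12 5-12 9-11 2-9 5-8 1-4 5 0 13 6 8 1 12 227 1 1-26-13 0 6-28 0-27 6-16-2-13z"/><path data-summit="333 345" data-sink="527 269" d="M430 268l-6 2-11 28-14 14-38-9-6-6-4 13-8 6-8 1-15 16-13 24-16 18-4 11 1 20 15-9 27-4 8-4 8-8 41-9 14 1 20 10 16 10 2 0 3-12 13-2 32 17 7-1 5-6-2-19-4-16-9-20 0-9 5-20-15-6-13 0-4 2-12-11-10-19z"/><path data-summit="281 287" data-sink="527 269" d="M265 157l-14 4-8 30-7 10 0 9 4 12-8 13-5 4-17 2-10 12 7 2 14 27 20 19 8 3 14 0 18 19 30 2 7-5 28-5 9-13 1-9-15-5-6-7-2-18 10-9-8-3-13-15-17 0-24 4-8-3-8-6-1-8 9-28 0-18z"/><path data-summit="377 150" data-sink="527 269" d="M395 64l-6 1-2 4 0 20-13 20-8 6-19-2-25 12-9 3-3-1-1 3 6 19 9 13 7 7 6 0 7 5 4 12 6 7 16 2 13 5 4 5-2 14 2 2 11 0 7 12 14 14 20-14 13-2-13-8-14-18-2-10 1-12-3-12-10-22-3-12 0-6 8-6-12-11 6-1 5-7-4-3-12-28 0-6 2-3z"/><path data-summit="361 395" data-sink="527 269" d="M397 372l-10 0-41 9-8 8-8 4-27 4-15 10-1 16 9 16-7 30 3 16 3 4 10-1 9-5 11-2 12-9 12-5 22-2 12-8 6-18 0-12 12-26 8-5 20-6-8-7z"/><path data-summit="254 335" data-sink="527 269" d="M273 173l0 22-9 28 1 8 8 6 8 3 24-4 17 0 13 15 8 3-10 9 2 18 6 7 16 4 8-11 9-5 24 0 19-12 7-1-7-18-12-12-7-12-13 0-7 6-7 1-4-3-10-30-10-11-20 13-17 2-16-4-3-6z"/><path data-summit="426 150" data-sink="527 269" d="M415 125l-7 6 0 6 3 12 8 14 4 14 1 24 9 16 19 14 19 30 22 7 4 0 5-4 13 0 12 4 1-53-39-6-23-14-13-13-9-19-5-4-8 1-2-2-5-20z"/><path data-summit="17 517" data-sink="527 269" d="M455 379l-13 2-4 12-12-2-17 5-8 5-12 26 0 12-6 16 2 2 10 2 15-4 16 1 8-11 9-6 16 2 7-6 9 1 15-7 12-1 3-3 0-12-2-8 7 2 10-5-5-15-16 0-5 8-7 1z"/><path data-summit="17 517" data-sink="527 269" d="M451 232l-12 1-20 14 4 17-6 0-19 12-24 0-5 3-10 8-3 11 5 5 8 2 30 7 14-14 11-28 6-2 5 3 10 19 12 11 4-2 13 0 15 5 7-11 3-10-3-14-25-8z"/><path data-summit="154 185" data-sink="527 269" d="M169 125l-11 0-9 9 0 4-13 25-25 23-6 9 1 4 10 7 3 7 24 12 6 0 7-6 1-8 14-24 7-7 19-9 16-17-35-11-5-16z"/><path data-summit="469 105" data-sink="527 201" d="M459 80l-8 1-10 22 7 26 8 13 12 8 3 9 4 5 22 12 12 12 18 13 1-23-7-5-4-14-9-8-3-5-2-21-6-5-6 3-17 0-5-8-1-9 2-2 19-5 8-10-4-4-28-2z"/>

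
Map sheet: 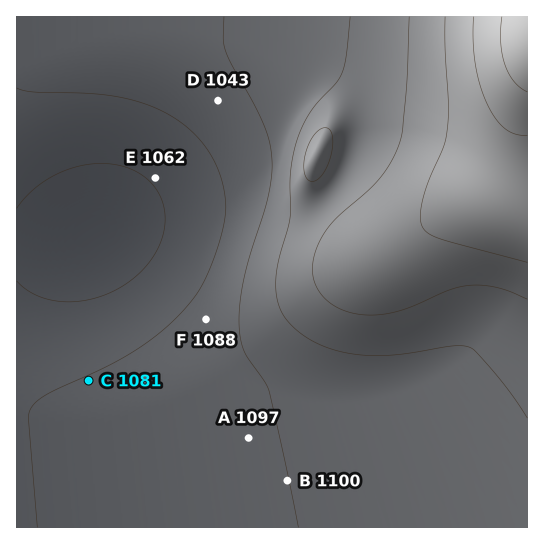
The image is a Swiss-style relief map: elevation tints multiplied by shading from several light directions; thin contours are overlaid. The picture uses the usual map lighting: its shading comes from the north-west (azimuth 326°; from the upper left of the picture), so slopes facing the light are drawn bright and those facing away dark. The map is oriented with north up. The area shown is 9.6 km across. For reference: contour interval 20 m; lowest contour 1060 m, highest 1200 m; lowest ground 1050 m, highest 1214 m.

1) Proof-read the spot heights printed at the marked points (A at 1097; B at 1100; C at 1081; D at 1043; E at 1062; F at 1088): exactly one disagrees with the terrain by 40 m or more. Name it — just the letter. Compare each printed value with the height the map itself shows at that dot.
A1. D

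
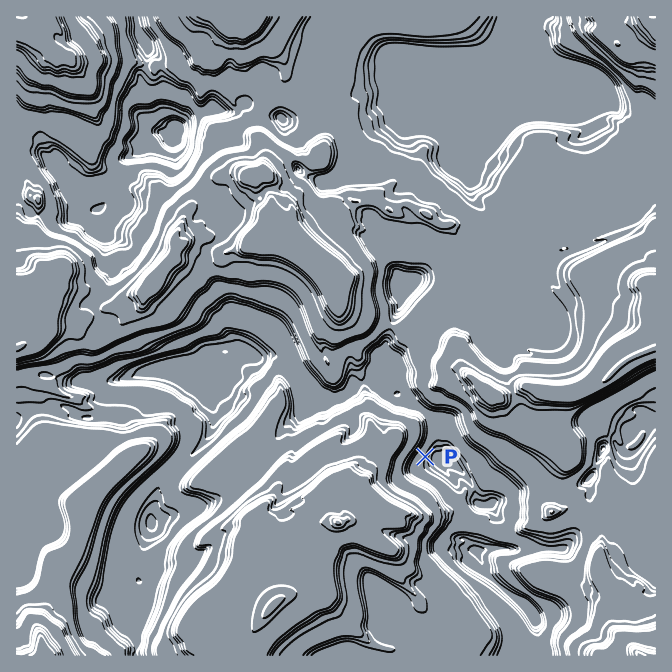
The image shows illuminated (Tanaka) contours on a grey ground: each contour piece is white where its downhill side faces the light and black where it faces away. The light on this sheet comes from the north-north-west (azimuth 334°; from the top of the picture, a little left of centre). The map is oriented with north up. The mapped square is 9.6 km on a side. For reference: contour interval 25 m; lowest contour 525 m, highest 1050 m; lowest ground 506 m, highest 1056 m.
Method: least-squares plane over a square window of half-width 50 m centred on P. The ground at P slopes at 21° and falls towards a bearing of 107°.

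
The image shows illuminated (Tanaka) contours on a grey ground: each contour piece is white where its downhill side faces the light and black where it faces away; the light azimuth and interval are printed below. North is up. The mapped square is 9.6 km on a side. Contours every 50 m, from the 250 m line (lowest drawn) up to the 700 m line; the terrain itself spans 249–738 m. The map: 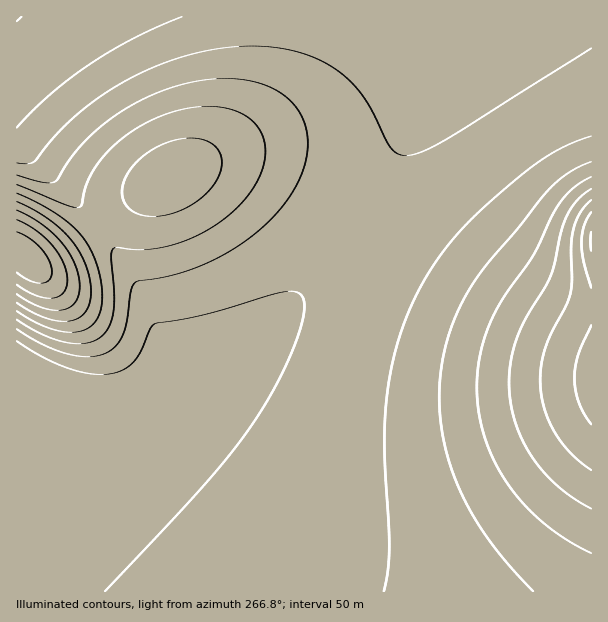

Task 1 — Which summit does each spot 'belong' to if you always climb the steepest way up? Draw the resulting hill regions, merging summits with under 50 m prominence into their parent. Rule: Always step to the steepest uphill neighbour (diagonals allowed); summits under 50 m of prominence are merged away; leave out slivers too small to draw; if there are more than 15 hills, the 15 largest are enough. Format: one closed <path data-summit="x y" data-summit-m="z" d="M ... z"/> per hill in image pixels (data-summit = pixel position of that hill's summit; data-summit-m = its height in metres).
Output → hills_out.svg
<path data-summit="591 242" data-summit-m="705" d="M591 16l-172 0 3 29-1 36-7 35-16 39-24 45-24 36-36 45-30 31-30 24-32 19-43 19-21 6-32 18-18 4-19 0-73-4 1 194 575-1z"/><path data-summit="171 177" data-summit-m="526" d="M417 16l-401 1 0 124 64 65 35 43 25 39 12 24 10 29 0 22-10 21 52-20 50-28 30-24 30-31 36-45 36-57 12-24 16-39 8-48 0-23z"/><path data-summit="24 257" data-summit-m="738" d="M17 142l-1 254 2 2 20 2 51 2 19 0 23-5 9-5 12-11 10-18 0-22-10-29-20-39-30-42-32-37z"/>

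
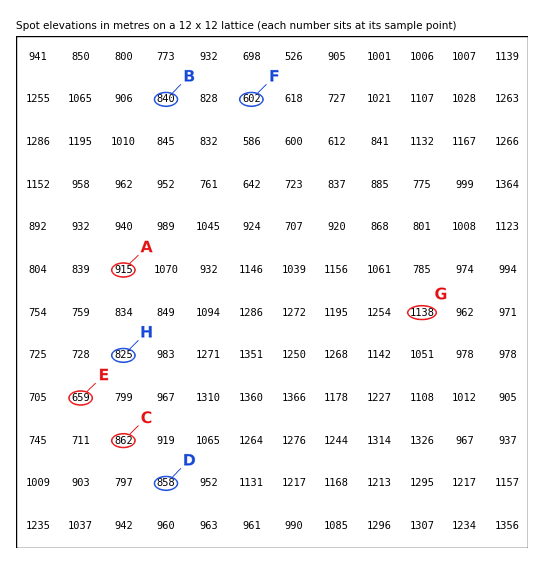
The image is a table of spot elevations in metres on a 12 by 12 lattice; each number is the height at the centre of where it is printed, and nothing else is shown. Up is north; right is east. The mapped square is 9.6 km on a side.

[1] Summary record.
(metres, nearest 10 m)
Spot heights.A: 920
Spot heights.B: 840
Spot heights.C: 860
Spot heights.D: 860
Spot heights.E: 660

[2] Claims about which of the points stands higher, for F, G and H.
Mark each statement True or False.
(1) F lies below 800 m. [True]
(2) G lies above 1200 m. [False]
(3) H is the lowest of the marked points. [False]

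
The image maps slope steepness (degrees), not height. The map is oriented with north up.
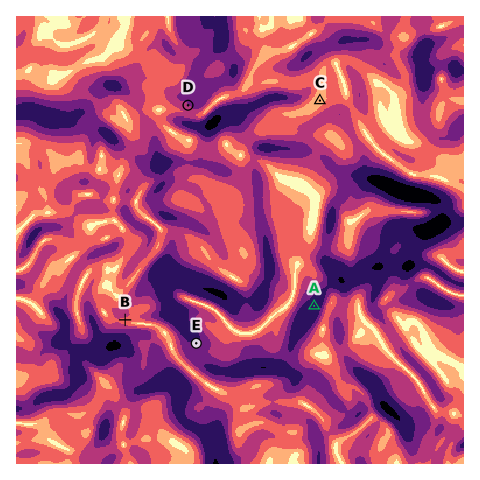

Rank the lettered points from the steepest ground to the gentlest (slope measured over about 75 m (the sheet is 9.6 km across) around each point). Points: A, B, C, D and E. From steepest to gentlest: A E D B C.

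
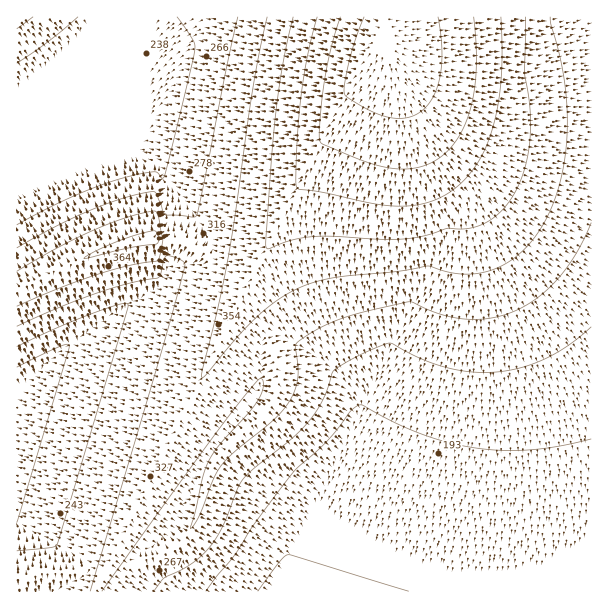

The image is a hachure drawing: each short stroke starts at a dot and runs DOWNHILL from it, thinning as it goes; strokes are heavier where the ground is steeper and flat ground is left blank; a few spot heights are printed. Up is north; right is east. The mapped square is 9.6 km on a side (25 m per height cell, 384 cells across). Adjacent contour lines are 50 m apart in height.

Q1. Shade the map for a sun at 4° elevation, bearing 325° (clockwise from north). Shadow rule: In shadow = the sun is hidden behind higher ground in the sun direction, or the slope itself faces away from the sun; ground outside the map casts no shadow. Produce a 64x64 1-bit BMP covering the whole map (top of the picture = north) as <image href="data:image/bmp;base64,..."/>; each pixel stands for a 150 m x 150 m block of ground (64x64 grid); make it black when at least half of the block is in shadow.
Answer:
<image width="64" height="64" href="data:image/bmp;base64,Qk0+AgAAAAAAAD4AAAAoAAAAQAAAAEAAAAABAAEAAAAAAAACAAATCwAAEwsAAAIAAAAAAAAA////AAAAAAD8A//+AAAAAP4H//4AAAAAAA///wAAAAAAA///gAAAAAAAf/+AAAAAAAA//8AAAAAAAB//4AAAAAAAD//wAAAAAAAP//gAAAAAAAf//AAAAAAAB//8AAAAAAAH//wAAAAAAAP//AAAAAAAA//8AAAAAAAB//wAAAAAAAH//AAAAAAAAP/8AAAAAAAAf/wAAAAAAAA//AAAAAAAAA/8AAAAAAAAD/wAAAAAAAAH/gAAAA+AAAf+AAAA/8AAAD8AAAD/4AAAHwAAAP/wAAAfgAAA//gAAB/AAAD//AAAH8AAAP/+AAAP4AAA//8AAA/wAAD//8AAD/gAAP//4AAH/AAA///wAAf+AfD///AAB/+H8D//8AAD///wD//gAAP///AB/+AAAf//8AB/4AAB///wAA/AAAD//+AAAIAAAP//4AAAgAAAf//AAACAAAA//4AAAIAAAD//gAAAAAAAH/8AAAAAAAAf/wAAAAAAAA//AAAAAAAAB/8AAAAAAAAH/gAAAAAAAAP+AAAAAAAAA/4AAAAAAAAB/gAAAAAAAAD/AAAAAAAAAP8AAAAAAAAAfwAAAAAAAAA/AAAAAAAAAD+AAAAAAAAAH4D4AAAAAAAPgPwAAAAAAA/A/AAAAAAAB8D+AAAAAAADwP4AAAAAAAHg/gAAAAAAAeD/AAAAAAAA4A=="/>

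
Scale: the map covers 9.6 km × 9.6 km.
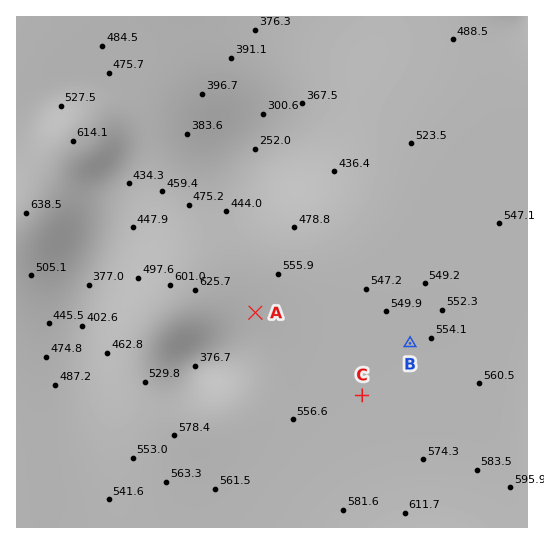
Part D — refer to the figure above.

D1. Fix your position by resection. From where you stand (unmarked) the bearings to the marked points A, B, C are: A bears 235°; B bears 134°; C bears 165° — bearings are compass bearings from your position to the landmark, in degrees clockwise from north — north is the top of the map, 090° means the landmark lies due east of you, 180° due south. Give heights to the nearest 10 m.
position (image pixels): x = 327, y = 263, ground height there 540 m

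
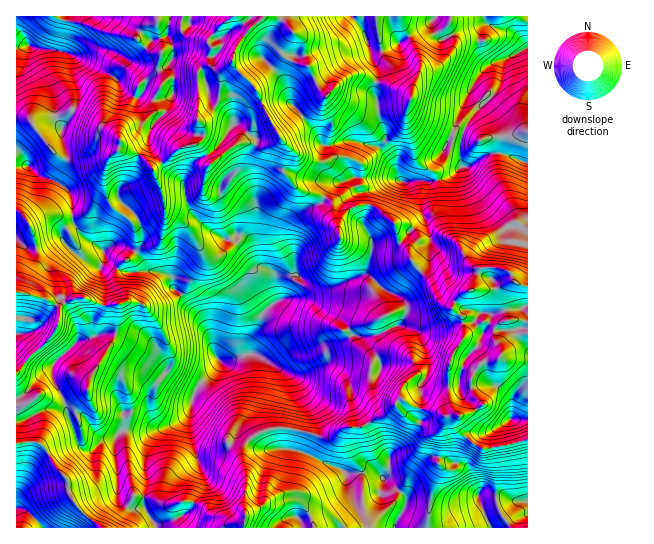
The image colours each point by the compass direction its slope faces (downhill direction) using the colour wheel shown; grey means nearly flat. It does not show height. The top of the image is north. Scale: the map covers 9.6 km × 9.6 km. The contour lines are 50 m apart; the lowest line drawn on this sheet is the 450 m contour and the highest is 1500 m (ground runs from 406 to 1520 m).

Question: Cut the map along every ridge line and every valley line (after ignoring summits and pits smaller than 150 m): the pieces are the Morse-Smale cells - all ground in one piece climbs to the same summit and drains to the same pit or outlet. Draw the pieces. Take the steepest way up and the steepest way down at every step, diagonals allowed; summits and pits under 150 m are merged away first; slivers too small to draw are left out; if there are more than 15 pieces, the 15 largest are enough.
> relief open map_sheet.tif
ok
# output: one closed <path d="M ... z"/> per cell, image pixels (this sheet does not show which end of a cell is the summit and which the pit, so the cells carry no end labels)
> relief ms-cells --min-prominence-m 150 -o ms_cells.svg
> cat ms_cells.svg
<path d="M275 16l-117 0-1 7-11 2-7 9-2 5 12 12 12 3-2 7 0 9 5 8 0 4-2 2-5-7-7 0-11 8-11 30-8 15-1 20-10 8-4 9-2 26-17 20-14 4 5 13 10 10 17 11 3 10 6 6 12 5 26-1 19 5 3 13 11 8 5 9 15 16 8 17 1 12 7 11-3 5-21 22-5 17-2 17 6 18 6 6 9 2 13 0 10-8 14-39 0-15-4-17-5-5-13-1-3-3 29-8 40 22 12 0 27-12 15 4 34 4 1-9-3-5-14-19 15-3 21-10 8-12-2-10-7-7-15-7-17-14-19 5-20 9-17 3-9 5-21 2 0-12 3-8 12-5 0-13-7-23 1-12 9-11 9-7 12-4 5-6-26-9-14-16 0-12 4-12-9-14 42-34 4-6-8-9-10-23-4-24-10-6-10-13z"/><path d="M19 212l-3 1 0 78 30 8 8 4 6 8-1 12-6 11-25 24-7 11-5 4 0 48 9-1 21-11 15 0 6 4 10 29 6 7 8 2 11-10 13-4 0 17 2 12 2 33 12 10 12-1 0-9 4-16-2-28 3-12 7-11 27-12 7-7 7-24 21-22 3-5-7-11-2-16-10-17-12-12-5-9-11-8-3-13-19-5-26 1-12-5-6-6-3-10-17-11-10-10-6-14-24-1-18 9z"/><path d="M373 205l-4 1-6 16 9 20-4 24-5 8 8 3 12 12 15 7 7 7 2 10-8 12-21 10-15 3 14 19 3 5-1 9-34-4-15-4-27 12-15-1 5 7 2 14 2 6 0 10-4 10 0 8 29 8 9 0 16-10 15 0 16-10 4 0 15-12 13 14 23 8 8-3 6-8 14 0 12-4 10-7-8-10-4-9 1-9 5-10 6-6 14-1 7-10 1-8 6-6 17-3 0-46-13-4-3-6 7-11 8-31 0-4-9-8-5 0-6 6 2 12-4 22 2 7-26-2-6 14 0 5-4 4-6 1-12 15-3 0-11-10-8-16-20-22-3-9-9-9-4-18z"/><path d="M527 16l-250 0 26 23 4 24 10 23 8 9-4 6-42 34 9 14-4 12 0 12 14 16 25 8 11-13 19-7 37 0 10 2-5-17-11-17 1-11-5-12-3-21-2-6 4-26-7-11-1-7 16-2 36-20 8-8 6 14 5 5 12-7 21-5 7-4 3 1-5 8 0 16 5 9 7 5-13 12-7 11-24 55 12 4 1 21 6 1 23-14 12 0 25 10z"/><path d="M157 16l-140 0-1 101 13 2 20 28 12 10 9 3 8-1 20-12 19 4 3-5 0-16 8-15 11-30 11-8 7 0 5 7 2-2 0-4-5-8 0-9 2-7-12-3-12-12 2-5 7-9 11-3z"/><path d="M502 153l-16 2-19 12-6 0-8 8-19 6-45-1-18 14-2 11 10 4 16 14 4 18 9 9 3 9 20 22 8 16 11 10 3 0 12-15 6-1 4-4 0-5 6-14 24 1 4-23-2-17 8-8 12 10 0 4-8 31-7 11 3 6 13 3 0-123z"/><path d="M251 353l-30 9 17 3 5 5 4 17 0 15-4 16-10 23-7 7-16 1-9-2-6-6-6-18 1-12-8 9-23 9-7 6-7 20 2 28-4 20 14 25 156-1-6-18-6-6-7-3-25 1-22 12-3-3 3-25-4-20 1-19 7-9 12-6 10-3 18 1 6-18 0-10-5-23-26-18z"/><path d="M431 21l-8 8-36 20-16 2 1 7 7 11-4 26 2 6 3 21 5 12-1 11 11 17 6 19 38-1 14-5 8-9-1-21-12-4 24-55 7-11 13-12-7-5-5-9 0-16 5-9-31 9-12 7-5-5z"/><path d="M397 405l-15 12-4 0-16 10-15 0-16 10-9 0-29-8-4 20 24 7 29 13 4 4 32 0 23 19 5 8 3-21 4-6 17-16 11 0 12 6 9 1 6 5 13 30 25-2 9 4 13 0-1-61-26 7-20 1-22-17-3-4 0-6 3-4-2-2-10 1-6 8-8 3-23-8z"/><path d="M289 428l-16 0-10 3-12 6-7 9-1 19 4 13-3 20 1 15 12-4 12-8 25-1 7 3 6 6 7 19 52 0 2-11 11-16 4-23-9-6-28 1-4-4-29-13-23-7-1-8 3-11z"/><path d="M441 457l-11 0-17 16-4 6-3 21-5-8-18-13-4 22-11 16-1 10 161 0-1-26-12 0-9-4-25 2-13-30-6-5-9-1z"/><path d="M61 409l-15 0-21 11-8 1-1 22 18-2 7 3 15 23 12 14 1 13 8 13 25 21 53 0 0-5-10-15-14 1-12-10-2-33-2-12 1-16-14 3-11 10-8-2-6-7-10-29z"/><path d="M325 197l-6 7-12 4-9 7-9 11-1 12 7 23 0 13-12 5-3 8 1 13 14-1 15-7 25-5 26-11 6-6 5-28-9-20 6-16-11-1-11 6-9 18-5-11-1-15z"/><path d="M527 333l-9 0-7 3-6 6-4 13-7 6-11 0-11 16 0 13 11 15-10 7-14 4-3 5 0 6 6 8 19 13 20-1 27-8z"/><path d="M34 441l-16 2-2 2 0 62 10 4 17 17 58 0-24-21-8-13-1-13-12-14-11-18z"/>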